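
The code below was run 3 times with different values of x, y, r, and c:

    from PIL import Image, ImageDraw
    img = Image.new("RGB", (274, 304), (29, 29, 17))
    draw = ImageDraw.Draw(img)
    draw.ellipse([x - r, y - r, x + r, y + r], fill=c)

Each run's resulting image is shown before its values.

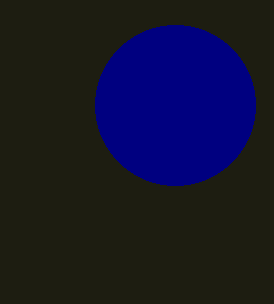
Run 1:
x = 175
y = 105
r = 80
c = 'navy'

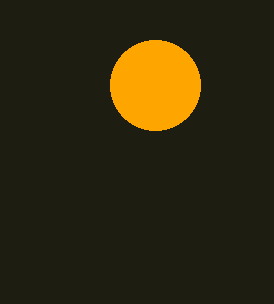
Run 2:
x = 155; y = 85; r = 45; c = 'orange'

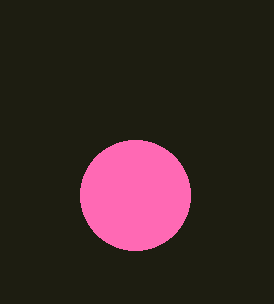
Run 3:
x = 135, y = 195, r = 55, c = 'hotpink'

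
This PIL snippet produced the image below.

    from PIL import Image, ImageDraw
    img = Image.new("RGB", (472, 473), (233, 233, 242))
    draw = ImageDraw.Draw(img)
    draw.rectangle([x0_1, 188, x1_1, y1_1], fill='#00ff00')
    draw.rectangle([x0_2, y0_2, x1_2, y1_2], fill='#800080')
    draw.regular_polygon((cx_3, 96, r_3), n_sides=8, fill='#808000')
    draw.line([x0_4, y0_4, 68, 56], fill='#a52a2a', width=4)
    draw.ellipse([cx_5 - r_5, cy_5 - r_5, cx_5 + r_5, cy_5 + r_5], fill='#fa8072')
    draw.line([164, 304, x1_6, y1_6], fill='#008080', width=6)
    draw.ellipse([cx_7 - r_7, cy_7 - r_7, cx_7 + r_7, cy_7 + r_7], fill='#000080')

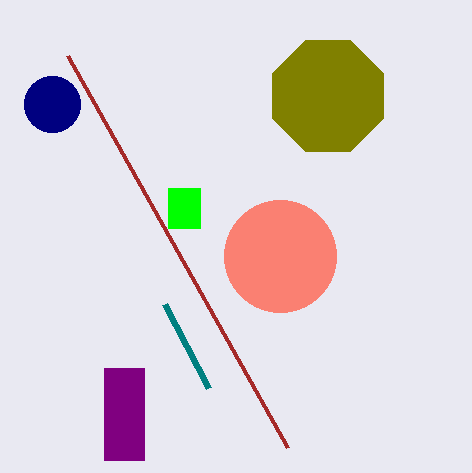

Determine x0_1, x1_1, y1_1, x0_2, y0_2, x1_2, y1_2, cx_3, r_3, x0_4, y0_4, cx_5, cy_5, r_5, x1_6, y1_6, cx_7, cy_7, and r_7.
x0_1 = 168, x1_1 = 200, y1_1 = 228, x0_2 = 104, y0_2 = 368, x1_2 = 144, y1_2 = 460, cx_3 = 328, r_3 = 60, x0_4 = 288, y0_4 = 448, cx_5 = 280, cy_5 = 256, r_5 = 56, x1_6 = 208, y1_6 = 388, cx_7 = 52, cy_7 = 104, r_7 = 28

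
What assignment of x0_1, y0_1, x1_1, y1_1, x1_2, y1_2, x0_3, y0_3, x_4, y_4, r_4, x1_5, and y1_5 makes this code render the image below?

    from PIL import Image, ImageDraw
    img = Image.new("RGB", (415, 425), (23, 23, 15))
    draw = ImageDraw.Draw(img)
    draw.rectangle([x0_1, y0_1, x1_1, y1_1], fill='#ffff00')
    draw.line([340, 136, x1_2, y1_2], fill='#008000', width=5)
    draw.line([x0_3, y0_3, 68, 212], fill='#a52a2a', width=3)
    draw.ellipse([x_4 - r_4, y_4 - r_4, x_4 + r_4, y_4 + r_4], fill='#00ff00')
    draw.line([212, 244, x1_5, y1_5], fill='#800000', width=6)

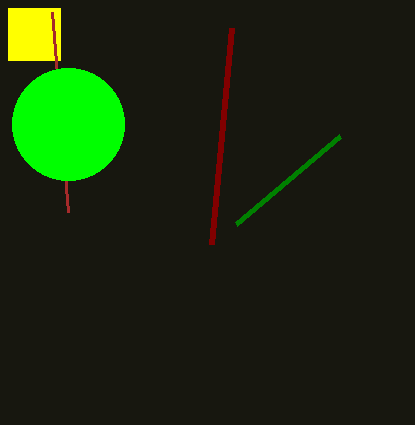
x0_1 = 8, y0_1 = 8, x1_1 = 60, y1_1 = 60, x1_2 = 236, y1_2 = 224, x0_3 = 52, y0_3 = 12, x_4 = 68, y_4 = 124, r_4 = 56, x1_5 = 232, y1_5 = 28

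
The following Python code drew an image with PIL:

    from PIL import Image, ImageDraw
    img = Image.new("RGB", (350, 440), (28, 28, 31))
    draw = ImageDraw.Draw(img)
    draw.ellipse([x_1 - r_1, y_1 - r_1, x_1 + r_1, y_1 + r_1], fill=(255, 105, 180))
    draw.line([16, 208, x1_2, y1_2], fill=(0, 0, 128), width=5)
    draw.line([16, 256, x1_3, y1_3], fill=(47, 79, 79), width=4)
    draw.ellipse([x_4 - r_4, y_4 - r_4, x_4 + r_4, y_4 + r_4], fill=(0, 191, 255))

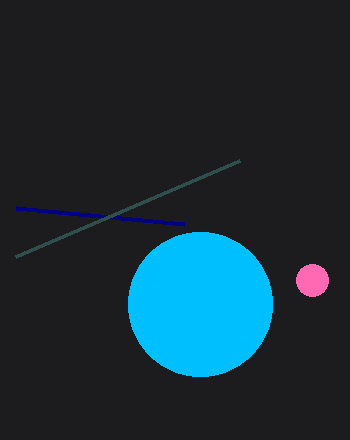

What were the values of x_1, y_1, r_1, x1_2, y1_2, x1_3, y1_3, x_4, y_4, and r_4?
x_1 = 312; y_1 = 280; r_1 = 16; x1_2 = 184; y1_2 = 224; x1_3 = 240; y1_3 = 160; x_4 = 200; y_4 = 304; r_4 = 72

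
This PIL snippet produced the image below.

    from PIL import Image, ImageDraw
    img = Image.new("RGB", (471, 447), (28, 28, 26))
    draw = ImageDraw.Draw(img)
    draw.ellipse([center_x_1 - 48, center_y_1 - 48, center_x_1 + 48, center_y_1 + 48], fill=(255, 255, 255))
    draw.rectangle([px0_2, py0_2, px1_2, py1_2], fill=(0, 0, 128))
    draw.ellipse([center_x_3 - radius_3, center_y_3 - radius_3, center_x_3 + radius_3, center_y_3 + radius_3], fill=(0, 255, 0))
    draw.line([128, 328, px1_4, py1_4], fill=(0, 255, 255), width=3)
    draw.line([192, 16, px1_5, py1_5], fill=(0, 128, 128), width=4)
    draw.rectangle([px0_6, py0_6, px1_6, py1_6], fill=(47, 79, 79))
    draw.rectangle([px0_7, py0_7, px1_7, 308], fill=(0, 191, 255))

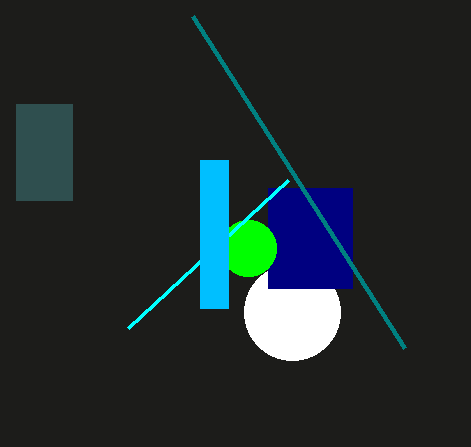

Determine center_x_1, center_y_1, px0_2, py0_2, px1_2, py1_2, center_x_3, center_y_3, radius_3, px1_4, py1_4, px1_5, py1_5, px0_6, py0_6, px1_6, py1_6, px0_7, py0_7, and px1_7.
center_x_1 = 292
center_y_1 = 312
px0_2 = 268
py0_2 = 188
px1_2 = 352
py1_2 = 288
center_x_3 = 248
center_y_3 = 248
radius_3 = 28
px1_4 = 288
py1_4 = 180
px1_5 = 404
py1_5 = 348
px0_6 = 16
py0_6 = 104
px1_6 = 72
py1_6 = 200
px0_7 = 200
py0_7 = 160
px1_7 = 228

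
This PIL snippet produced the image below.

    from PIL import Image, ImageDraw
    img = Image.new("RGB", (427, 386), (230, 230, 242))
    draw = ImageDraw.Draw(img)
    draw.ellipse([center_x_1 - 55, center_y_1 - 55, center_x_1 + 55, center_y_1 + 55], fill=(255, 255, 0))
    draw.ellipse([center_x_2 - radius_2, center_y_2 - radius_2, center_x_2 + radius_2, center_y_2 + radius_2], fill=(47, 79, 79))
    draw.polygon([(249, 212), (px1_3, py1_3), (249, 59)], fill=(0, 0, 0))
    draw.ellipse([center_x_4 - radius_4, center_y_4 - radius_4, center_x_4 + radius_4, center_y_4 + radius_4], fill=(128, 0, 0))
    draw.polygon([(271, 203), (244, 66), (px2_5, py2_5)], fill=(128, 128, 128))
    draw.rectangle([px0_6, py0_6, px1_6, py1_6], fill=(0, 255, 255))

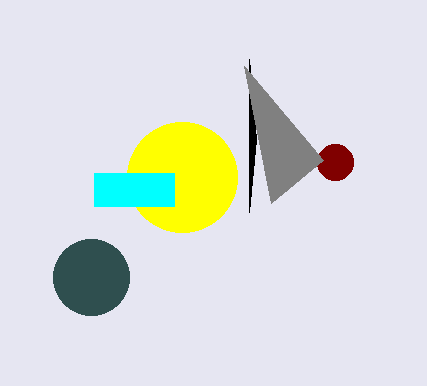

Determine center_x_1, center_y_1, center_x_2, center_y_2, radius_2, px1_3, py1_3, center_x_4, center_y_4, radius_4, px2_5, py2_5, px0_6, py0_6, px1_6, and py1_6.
center_x_1 = 182, center_y_1 = 177, center_x_2 = 91, center_y_2 = 277, radius_2 = 38, px1_3 = 256, py1_3 = 139, center_x_4 = 335, center_y_4 = 162, radius_4 = 18, px2_5 = 323, py2_5 = 160, px0_6 = 94, py0_6 = 173, px1_6 = 174, py1_6 = 206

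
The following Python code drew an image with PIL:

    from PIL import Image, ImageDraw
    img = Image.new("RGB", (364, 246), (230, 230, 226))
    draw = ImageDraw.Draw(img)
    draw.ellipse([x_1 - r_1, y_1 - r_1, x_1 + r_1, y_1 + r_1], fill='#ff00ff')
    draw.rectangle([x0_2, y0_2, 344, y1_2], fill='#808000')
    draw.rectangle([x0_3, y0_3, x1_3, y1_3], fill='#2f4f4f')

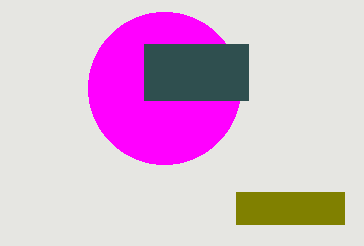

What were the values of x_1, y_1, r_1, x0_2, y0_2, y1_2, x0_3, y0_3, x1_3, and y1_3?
x_1 = 164; y_1 = 88; r_1 = 76; x0_2 = 236; y0_2 = 192; y1_2 = 224; x0_3 = 144; y0_3 = 44; x1_3 = 248; y1_3 = 100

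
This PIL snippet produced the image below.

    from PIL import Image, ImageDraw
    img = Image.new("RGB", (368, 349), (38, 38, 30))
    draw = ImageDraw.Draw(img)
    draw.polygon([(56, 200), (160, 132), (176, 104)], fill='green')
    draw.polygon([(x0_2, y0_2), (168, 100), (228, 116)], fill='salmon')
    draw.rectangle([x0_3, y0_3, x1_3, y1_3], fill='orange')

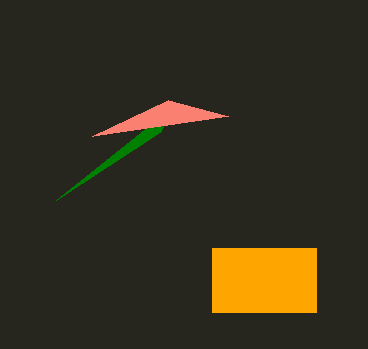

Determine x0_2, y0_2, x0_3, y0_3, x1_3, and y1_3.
x0_2 = 92; y0_2 = 136; x0_3 = 212; y0_3 = 248; x1_3 = 316; y1_3 = 312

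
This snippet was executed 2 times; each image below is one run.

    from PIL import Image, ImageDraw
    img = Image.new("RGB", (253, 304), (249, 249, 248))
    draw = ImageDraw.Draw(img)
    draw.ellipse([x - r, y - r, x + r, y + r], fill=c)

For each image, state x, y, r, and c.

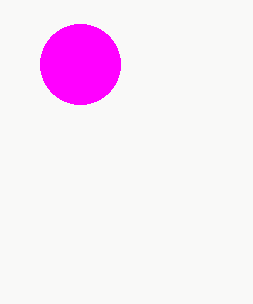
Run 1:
x = 80; y = 64; r = 40; c = 'magenta'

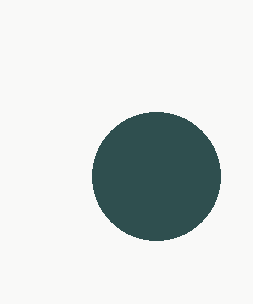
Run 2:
x = 156, y = 176, r = 64, c = 'darkslategray'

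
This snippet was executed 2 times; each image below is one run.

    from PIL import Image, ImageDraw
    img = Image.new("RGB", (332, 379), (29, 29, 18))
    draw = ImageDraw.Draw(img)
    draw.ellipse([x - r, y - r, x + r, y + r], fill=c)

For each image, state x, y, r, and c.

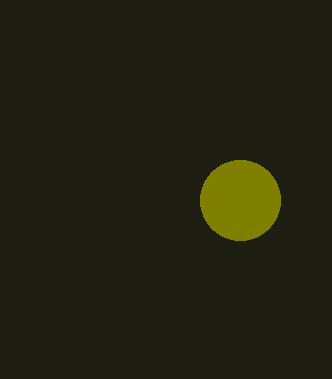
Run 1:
x = 240
y = 200
r = 40
c = 'olive'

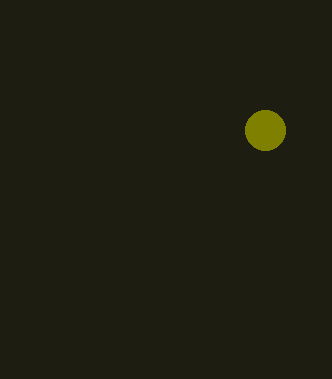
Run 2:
x = 265; y = 130; r = 20; c = 'olive'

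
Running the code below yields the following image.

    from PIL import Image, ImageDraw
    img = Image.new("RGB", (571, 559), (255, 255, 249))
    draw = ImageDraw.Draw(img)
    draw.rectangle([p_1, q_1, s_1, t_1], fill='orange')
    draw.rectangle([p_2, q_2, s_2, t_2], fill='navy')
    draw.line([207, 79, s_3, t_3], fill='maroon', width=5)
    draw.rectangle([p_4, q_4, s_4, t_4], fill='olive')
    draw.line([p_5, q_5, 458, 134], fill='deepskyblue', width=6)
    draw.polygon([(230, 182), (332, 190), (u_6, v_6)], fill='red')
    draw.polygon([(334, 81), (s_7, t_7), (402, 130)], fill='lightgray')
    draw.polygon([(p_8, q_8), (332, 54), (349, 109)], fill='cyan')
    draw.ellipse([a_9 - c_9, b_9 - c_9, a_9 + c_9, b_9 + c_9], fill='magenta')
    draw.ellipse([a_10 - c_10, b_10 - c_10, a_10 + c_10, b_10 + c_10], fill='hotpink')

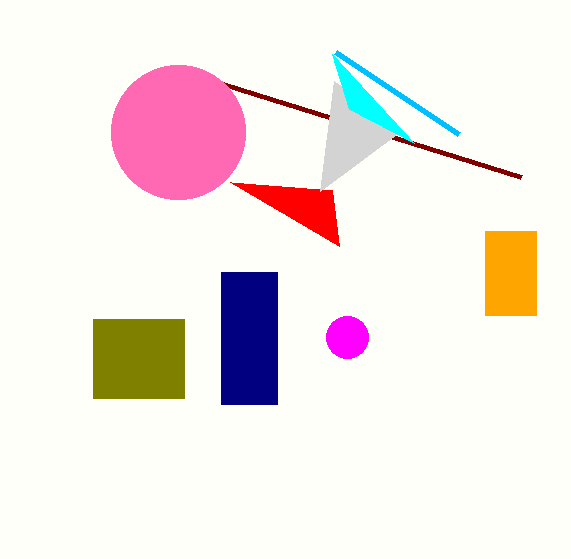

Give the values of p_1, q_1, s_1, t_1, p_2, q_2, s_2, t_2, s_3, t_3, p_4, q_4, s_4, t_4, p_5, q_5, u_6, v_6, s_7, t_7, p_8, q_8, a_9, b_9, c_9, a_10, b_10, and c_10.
p_1 = 485; q_1 = 231; s_1 = 536; t_1 = 315; p_2 = 221; q_2 = 272; s_2 = 277; t_2 = 404; s_3 = 521; t_3 = 177; p_4 = 93; q_4 = 319; s_4 = 184; t_4 = 398; p_5 = 335; q_5 = 52; u_6 = 339; v_6 = 246; s_7 = 320; t_7 = 191; p_8 = 414; q_8 = 143; a_9 = 347; b_9 = 337; c_9 = 21; a_10 = 178; b_10 = 132; c_10 = 67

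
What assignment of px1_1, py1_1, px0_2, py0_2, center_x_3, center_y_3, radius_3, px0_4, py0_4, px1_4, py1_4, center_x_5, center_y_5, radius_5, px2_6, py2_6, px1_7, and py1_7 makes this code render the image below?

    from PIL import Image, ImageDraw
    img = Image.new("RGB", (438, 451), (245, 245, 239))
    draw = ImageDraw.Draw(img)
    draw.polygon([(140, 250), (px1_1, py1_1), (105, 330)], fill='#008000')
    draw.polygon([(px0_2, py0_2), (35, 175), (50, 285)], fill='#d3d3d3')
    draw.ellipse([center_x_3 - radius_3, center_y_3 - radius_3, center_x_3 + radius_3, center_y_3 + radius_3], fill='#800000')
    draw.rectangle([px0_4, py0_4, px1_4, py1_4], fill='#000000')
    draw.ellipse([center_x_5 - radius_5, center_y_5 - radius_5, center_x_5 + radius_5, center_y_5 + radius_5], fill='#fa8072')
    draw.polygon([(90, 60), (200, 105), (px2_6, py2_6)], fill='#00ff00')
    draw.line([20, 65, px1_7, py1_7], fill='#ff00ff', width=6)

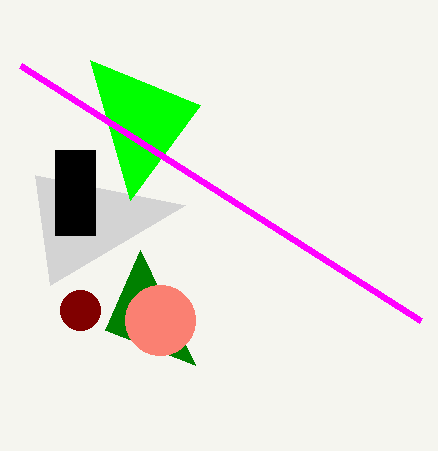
px1_1 = 195, py1_1 = 365, px0_2 = 185, py0_2 = 205, center_x_3 = 80, center_y_3 = 310, radius_3 = 20, px0_4 = 55, py0_4 = 150, px1_4 = 95, py1_4 = 235, center_x_5 = 160, center_y_5 = 320, radius_5 = 35, px2_6 = 130, py2_6 = 200, px1_7 = 420, py1_7 = 320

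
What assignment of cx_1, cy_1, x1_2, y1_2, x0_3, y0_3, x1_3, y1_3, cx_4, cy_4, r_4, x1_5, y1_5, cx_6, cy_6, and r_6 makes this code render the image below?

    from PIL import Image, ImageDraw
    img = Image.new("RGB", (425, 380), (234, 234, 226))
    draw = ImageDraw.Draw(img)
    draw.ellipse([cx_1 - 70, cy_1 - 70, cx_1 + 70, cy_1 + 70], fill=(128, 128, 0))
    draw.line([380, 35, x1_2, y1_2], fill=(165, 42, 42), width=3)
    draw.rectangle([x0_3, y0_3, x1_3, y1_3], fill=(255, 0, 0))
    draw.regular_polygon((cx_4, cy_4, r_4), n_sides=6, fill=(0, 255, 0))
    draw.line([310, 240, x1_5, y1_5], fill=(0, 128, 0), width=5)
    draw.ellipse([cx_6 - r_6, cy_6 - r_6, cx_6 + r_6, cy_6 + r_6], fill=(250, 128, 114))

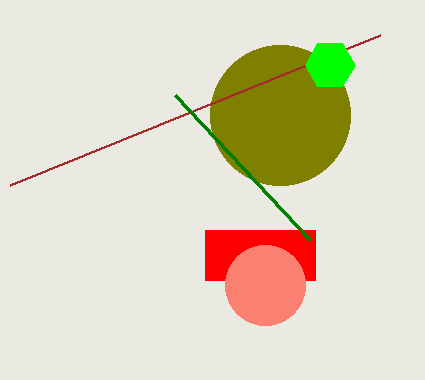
cx_1 = 280; cy_1 = 115; x1_2 = 10; y1_2 = 185; x0_3 = 205; y0_3 = 230; x1_3 = 315; y1_3 = 280; cx_4 = 330; cy_4 = 65; r_4 = 25; x1_5 = 175; y1_5 = 95; cx_6 = 265; cy_6 = 285; r_6 = 40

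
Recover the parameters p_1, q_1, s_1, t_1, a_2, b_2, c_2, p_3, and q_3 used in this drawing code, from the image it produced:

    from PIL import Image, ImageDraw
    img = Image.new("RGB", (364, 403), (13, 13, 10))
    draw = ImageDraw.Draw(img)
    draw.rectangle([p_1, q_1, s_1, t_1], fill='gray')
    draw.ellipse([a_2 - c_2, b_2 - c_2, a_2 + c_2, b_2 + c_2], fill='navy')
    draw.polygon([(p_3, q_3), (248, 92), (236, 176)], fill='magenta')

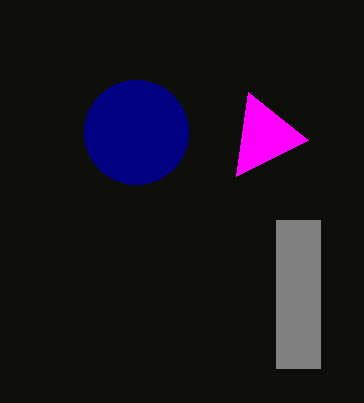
p_1 = 276; q_1 = 220; s_1 = 320; t_1 = 368; a_2 = 136; b_2 = 132; c_2 = 52; p_3 = 308; q_3 = 140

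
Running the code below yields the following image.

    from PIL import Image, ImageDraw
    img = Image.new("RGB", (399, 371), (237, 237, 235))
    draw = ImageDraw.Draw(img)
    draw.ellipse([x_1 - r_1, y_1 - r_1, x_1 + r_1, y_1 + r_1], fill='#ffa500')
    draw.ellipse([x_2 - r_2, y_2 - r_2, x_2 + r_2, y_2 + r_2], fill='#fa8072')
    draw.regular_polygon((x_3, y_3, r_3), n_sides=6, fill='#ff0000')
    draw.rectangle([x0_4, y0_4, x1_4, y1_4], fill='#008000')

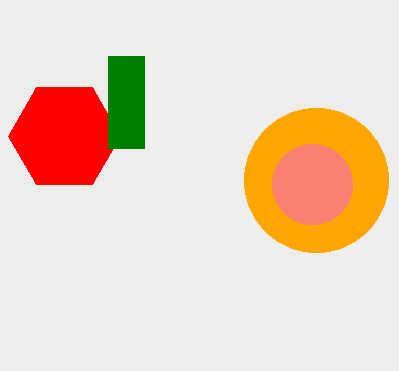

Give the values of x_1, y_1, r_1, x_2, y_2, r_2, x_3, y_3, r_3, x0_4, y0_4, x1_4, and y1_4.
x_1 = 316; y_1 = 180; r_1 = 72; x_2 = 312; y_2 = 184; r_2 = 40; x_3 = 64; y_3 = 136; r_3 = 56; x0_4 = 108; y0_4 = 56; x1_4 = 144; y1_4 = 148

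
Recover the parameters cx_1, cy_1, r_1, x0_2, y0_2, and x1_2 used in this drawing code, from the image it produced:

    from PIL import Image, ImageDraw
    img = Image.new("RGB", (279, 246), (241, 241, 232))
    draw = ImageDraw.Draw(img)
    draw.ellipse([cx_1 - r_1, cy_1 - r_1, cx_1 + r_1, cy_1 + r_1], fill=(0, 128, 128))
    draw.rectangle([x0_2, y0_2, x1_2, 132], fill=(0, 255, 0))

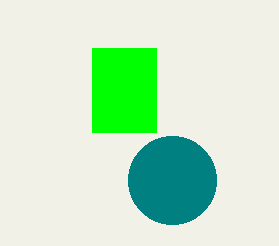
cx_1 = 172, cy_1 = 180, r_1 = 44, x0_2 = 92, y0_2 = 48, x1_2 = 156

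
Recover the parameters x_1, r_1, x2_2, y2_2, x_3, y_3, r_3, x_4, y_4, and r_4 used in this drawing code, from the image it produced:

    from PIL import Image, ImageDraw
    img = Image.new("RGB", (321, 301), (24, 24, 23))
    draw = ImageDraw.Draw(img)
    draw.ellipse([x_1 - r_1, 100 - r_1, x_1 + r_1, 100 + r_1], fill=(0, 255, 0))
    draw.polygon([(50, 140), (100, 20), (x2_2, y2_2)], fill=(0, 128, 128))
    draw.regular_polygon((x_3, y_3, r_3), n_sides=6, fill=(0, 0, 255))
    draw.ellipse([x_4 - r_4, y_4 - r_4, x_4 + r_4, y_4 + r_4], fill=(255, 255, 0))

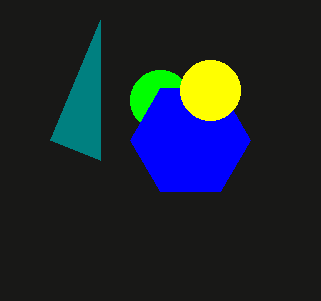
x_1 = 160
r_1 = 30
x2_2 = 100
y2_2 = 160
x_3 = 190
y_3 = 140
r_3 = 60
x_4 = 210
y_4 = 90
r_4 = 30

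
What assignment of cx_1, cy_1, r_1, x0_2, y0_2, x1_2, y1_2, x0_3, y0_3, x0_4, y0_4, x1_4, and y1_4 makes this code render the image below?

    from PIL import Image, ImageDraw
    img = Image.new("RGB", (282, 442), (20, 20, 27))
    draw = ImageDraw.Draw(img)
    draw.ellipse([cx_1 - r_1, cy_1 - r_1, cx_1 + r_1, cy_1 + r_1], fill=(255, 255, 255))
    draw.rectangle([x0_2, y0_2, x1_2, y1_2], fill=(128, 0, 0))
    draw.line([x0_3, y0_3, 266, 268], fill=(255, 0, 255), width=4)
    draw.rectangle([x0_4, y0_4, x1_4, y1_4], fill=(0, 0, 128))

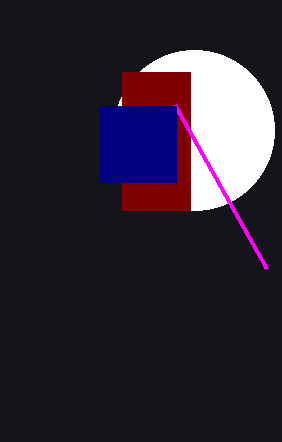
cx_1 = 194
cy_1 = 130
r_1 = 80
x0_2 = 122
y0_2 = 72
x1_2 = 190
y1_2 = 210
x0_3 = 174
y0_3 = 104
x0_4 = 100
y0_4 = 106
x1_4 = 176
y1_4 = 182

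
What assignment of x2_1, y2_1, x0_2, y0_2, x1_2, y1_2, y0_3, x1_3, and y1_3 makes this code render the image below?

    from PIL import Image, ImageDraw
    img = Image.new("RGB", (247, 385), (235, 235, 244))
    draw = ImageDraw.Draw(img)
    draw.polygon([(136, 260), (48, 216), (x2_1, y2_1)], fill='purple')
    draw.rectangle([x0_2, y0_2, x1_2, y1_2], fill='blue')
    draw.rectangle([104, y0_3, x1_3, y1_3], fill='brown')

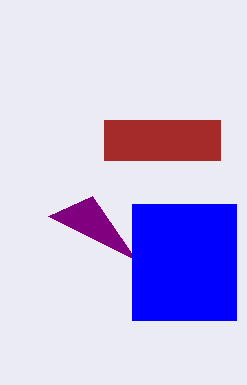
x2_1 = 92
y2_1 = 196
x0_2 = 132
y0_2 = 204
x1_2 = 236
y1_2 = 320
y0_3 = 120
x1_3 = 220
y1_3 = 160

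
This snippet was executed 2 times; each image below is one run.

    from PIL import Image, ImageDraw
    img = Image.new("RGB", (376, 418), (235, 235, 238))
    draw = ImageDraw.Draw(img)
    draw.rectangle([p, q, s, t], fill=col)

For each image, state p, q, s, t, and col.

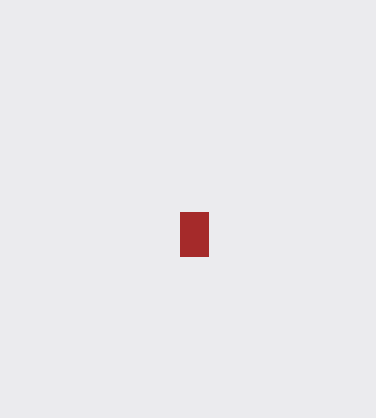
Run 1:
p = 180
q = 212
s = 208
t = 256
col = 'brown'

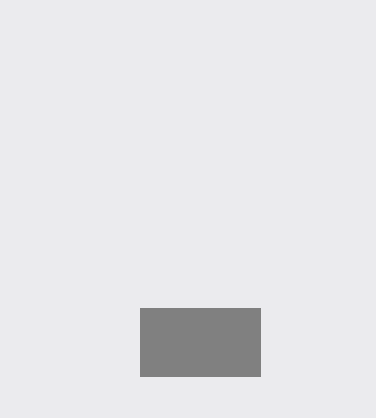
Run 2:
p = 140, q = 308, s = 260, t = 376, col = 'gray'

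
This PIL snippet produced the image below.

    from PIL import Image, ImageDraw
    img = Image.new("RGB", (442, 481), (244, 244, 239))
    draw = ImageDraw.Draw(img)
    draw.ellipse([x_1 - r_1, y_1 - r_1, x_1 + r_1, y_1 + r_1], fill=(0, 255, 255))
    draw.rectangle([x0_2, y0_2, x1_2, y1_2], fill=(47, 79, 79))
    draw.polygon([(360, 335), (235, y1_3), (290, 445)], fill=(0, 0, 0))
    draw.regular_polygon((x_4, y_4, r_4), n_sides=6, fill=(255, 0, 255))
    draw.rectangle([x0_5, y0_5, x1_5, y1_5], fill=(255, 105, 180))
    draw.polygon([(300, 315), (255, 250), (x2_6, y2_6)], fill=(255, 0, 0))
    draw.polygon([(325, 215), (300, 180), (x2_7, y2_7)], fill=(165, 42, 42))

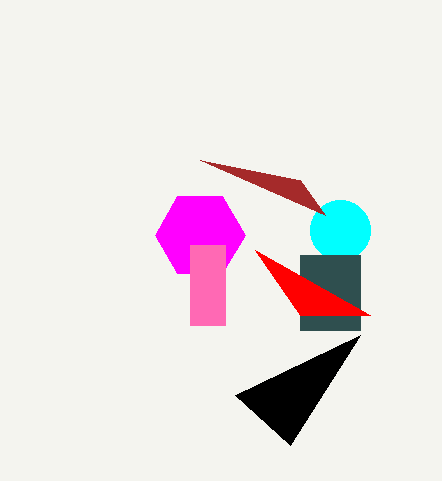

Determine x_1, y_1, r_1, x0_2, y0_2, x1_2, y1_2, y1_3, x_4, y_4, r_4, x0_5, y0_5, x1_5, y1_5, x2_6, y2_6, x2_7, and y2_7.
x_1 = 340
y_1 = 230
r_1 = 30
x0_2 = 300
y0_2 = 255
x1_2 = 360
y1_2 = 330
y1_3 = 395
x_4 = 200
y_4 = 235
r_4 = 45
x0_5 = 190
y0_5 = 245
x1_5 = 225
y1_5 = 325
x2_6 = 370
y2_6 = 315
x2_7 = 200
y2_7 = 160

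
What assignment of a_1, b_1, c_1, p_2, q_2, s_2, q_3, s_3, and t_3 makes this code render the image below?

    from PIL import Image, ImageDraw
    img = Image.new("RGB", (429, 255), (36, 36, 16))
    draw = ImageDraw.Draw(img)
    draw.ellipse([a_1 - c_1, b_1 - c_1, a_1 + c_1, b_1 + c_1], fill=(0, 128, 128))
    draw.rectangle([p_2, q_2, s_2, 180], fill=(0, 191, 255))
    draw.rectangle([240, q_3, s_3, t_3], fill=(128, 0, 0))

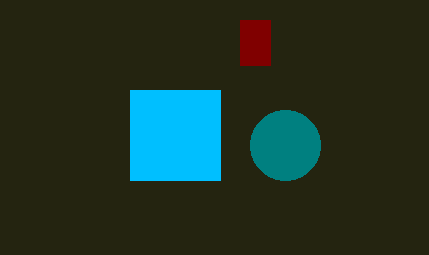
a_1 = 285, b_1 = 145, c_1 = 35, p_2 = 130, q_2 = 90, s_2 = 220, q_3 = 20, s_3 = 270, t_3 = 65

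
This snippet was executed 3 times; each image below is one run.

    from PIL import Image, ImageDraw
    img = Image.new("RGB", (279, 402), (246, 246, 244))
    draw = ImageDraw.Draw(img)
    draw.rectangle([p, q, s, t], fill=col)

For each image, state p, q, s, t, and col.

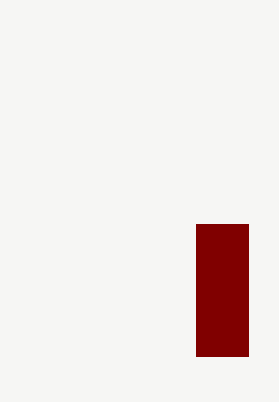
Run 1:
p = 196; q = 224; s = 248; t = 356; col = 'maroon'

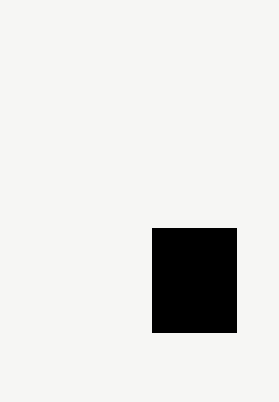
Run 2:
p = 152, q = 228, s = 236, t = 332, col = 'black'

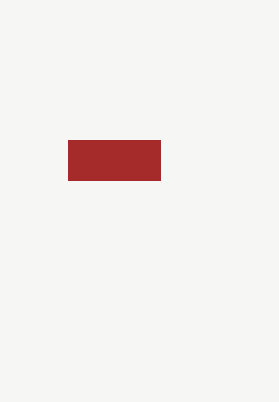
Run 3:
p = 68
q = 140
s = 160
t = 180
col = 'brown'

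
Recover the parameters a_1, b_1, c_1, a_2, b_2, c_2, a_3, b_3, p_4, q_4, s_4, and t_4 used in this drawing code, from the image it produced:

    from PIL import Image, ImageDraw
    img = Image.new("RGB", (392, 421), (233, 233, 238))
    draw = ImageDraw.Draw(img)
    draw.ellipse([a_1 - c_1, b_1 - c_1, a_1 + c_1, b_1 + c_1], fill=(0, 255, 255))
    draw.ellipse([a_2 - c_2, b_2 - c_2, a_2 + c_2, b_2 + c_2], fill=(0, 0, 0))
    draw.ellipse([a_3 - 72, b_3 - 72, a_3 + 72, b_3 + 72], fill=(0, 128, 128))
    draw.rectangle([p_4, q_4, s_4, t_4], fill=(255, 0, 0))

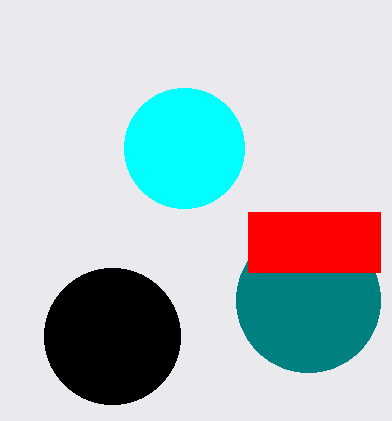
a_1 = 184, b_1 = 148, c_1 = 60, a_2 = 112, b_2 = 336, c_2 = 68, a_3 = 308, b_3 = 300, p_4 = 248, q_4 = 212, s_4 = 380, t_4 = 272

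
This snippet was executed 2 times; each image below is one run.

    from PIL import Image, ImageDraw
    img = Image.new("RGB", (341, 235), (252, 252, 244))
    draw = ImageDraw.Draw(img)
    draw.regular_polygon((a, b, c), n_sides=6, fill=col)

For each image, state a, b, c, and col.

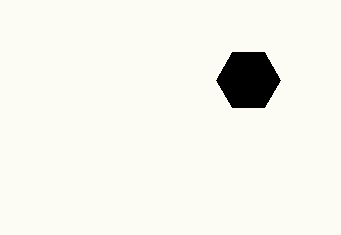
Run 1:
a = 248, b = 80, c = 32, col = 'black'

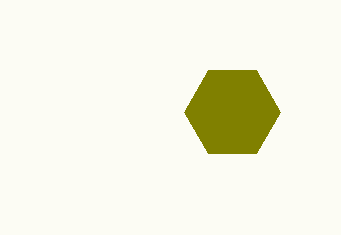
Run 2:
a = 232
b = 112
c = 48
col = 'olive'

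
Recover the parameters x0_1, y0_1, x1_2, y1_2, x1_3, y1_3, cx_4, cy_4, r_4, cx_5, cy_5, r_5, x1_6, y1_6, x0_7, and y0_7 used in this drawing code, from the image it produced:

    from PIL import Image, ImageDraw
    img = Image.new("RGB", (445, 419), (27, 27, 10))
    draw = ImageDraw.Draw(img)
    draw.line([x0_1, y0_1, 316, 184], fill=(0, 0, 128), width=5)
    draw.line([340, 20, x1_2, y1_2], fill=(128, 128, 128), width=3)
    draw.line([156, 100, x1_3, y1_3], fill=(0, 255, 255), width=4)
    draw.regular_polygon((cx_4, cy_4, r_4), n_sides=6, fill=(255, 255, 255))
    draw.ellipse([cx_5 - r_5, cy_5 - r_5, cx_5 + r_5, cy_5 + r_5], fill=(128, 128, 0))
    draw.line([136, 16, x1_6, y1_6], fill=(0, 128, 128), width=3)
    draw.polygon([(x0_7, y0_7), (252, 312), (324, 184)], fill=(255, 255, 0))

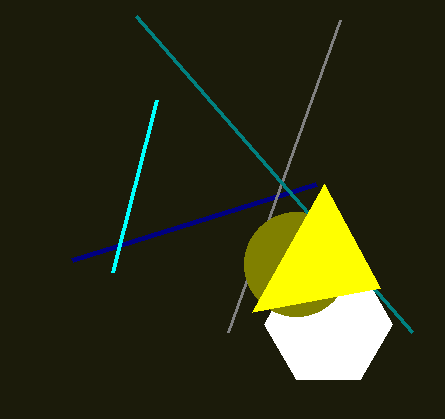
x0_1 = 72, y0_1 = 260, x1_2 = 228, y1_2 = 332, x1_3 = 112, y1_3 = 272, cx_4 = 328, cy_4 = 324, r_4 = 64, cx_5 = 296, cy_5 = 264, r_5 = 52, x1_6 = 412, y1_6 = 332, x0_7 = 380, y0_7 = 288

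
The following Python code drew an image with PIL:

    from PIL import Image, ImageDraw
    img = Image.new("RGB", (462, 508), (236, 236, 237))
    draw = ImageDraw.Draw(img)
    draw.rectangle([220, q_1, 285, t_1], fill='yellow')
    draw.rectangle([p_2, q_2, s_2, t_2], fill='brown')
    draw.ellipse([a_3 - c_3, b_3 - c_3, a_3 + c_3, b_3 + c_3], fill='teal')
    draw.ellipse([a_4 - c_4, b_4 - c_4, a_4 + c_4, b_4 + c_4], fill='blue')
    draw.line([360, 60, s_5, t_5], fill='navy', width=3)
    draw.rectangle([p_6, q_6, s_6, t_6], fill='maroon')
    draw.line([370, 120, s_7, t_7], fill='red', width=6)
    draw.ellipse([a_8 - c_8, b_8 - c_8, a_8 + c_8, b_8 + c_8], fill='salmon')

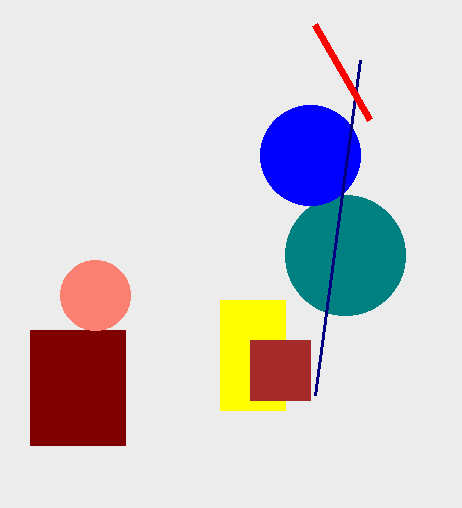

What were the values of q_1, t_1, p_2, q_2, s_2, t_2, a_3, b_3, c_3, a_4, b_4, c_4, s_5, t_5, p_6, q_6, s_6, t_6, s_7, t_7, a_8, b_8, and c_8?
q_1 = 300, t_1 = 410, p_2 = 250, q_2 = 340, s_2 = 310, t_2 = 400, a_3 = 345, b_3 = 255, c_3 = 60, a_4 = 310, b_4 = 155, c_4 = 50, s_5 = 315, t_5 = 395, p_6 = 30, q_6 = 330, s_6 = 125, t_6 = 445, s_7 = 315, t_7 = 25, a_8 = 95, b_8 = 295, c_8 = 35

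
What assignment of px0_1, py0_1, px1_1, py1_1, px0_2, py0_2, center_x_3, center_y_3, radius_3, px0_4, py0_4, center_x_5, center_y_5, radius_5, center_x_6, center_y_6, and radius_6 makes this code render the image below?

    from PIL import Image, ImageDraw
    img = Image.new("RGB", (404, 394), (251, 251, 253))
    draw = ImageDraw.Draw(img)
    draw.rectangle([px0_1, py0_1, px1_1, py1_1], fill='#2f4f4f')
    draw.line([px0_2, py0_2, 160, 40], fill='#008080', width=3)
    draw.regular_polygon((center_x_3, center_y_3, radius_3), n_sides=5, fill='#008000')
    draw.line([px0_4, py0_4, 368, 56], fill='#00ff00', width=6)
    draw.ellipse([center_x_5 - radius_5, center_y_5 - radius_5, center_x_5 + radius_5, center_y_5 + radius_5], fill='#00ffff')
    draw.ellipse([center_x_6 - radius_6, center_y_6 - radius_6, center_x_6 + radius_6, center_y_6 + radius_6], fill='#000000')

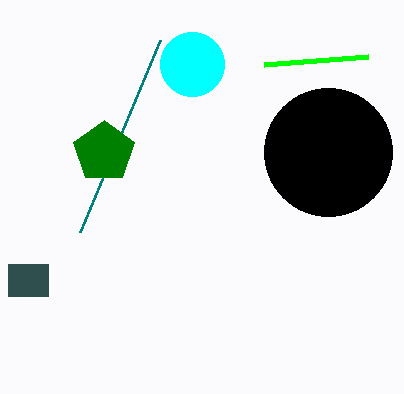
px0_1 = 8, py0_1 = 264, px1_1 = 48, py1_1 = 296, px0_2 = 80, py0_2 = 232, center_x_3 = 104, center_y_3 = 152, radius_3 = 32, px0_4 = 264, py0_4 = 64, center_x_5 = 192, center_y_5 = 64, radius_5 = 32, center_x_6 = 328, center_y_6 = 152, radius_6 = 64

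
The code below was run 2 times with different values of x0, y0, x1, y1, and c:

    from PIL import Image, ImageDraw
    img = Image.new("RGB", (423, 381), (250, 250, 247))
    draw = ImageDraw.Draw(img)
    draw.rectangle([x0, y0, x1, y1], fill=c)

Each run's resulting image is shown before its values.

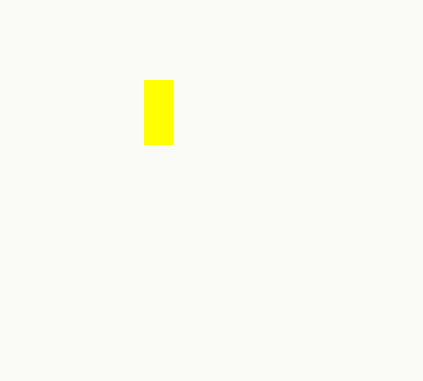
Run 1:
x0 = 144; y0 = 80; x1 = 172; y1 = 144; c = 'yellow'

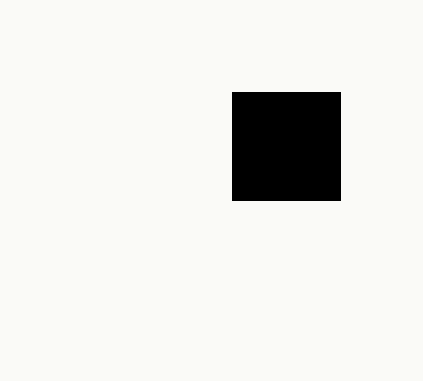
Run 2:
x0 = 232, y0 = 92, x1 = 340, y1 = 200, c = 'black'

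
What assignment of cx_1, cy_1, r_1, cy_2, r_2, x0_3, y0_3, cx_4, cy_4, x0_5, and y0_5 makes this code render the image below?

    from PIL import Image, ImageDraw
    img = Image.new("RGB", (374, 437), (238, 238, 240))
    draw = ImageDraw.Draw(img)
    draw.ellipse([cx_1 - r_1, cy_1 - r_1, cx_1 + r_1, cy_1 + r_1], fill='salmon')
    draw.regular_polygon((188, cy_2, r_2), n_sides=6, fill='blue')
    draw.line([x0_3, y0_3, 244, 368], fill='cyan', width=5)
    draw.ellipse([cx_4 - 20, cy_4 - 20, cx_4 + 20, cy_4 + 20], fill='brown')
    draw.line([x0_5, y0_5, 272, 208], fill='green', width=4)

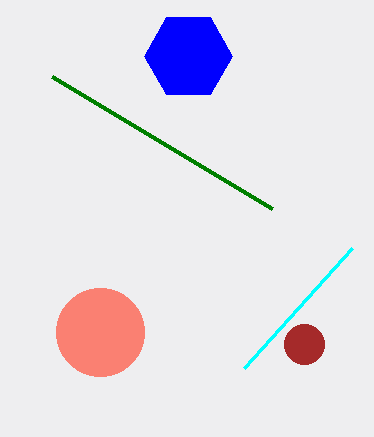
cx_1 = 100, cy_1 = 332, r_1 = 44, cy_2 = 56, r_2 = 44, x0_3 = 352, y0_3 = 248, cx_4 = 304, cy_4 = 344, x0_5 = 52, y0_5 = 76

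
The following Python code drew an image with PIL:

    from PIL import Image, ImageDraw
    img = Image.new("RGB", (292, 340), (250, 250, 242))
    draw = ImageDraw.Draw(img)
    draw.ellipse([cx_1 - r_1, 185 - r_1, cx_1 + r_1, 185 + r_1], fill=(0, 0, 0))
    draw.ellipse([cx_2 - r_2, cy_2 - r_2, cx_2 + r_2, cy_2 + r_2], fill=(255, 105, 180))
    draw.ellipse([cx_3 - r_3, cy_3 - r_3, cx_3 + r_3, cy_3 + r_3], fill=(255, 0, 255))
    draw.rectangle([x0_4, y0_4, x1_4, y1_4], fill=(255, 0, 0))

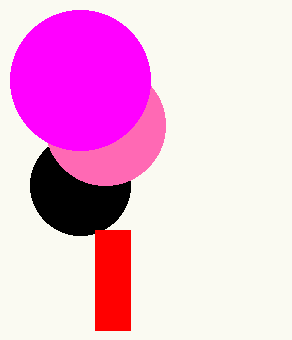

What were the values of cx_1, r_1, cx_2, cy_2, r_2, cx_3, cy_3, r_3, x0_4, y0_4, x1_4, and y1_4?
cx_1 = 80
r_1 = 50
cx_2 = 105
cy_2 = 125
r_2 = 60
cx_3 = 80
cy_3 = 80
r_3 = 70
x0_4 = 95
y0_4 = 230
x1_4 = 130
y1_4 = 330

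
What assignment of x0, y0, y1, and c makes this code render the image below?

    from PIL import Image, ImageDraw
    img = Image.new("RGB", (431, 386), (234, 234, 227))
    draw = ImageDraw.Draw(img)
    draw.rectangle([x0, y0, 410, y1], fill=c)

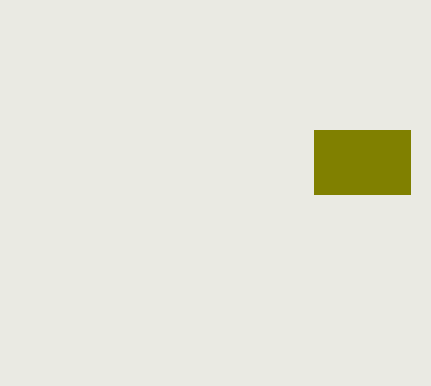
x0 = 314
y0 = 130
y1 = 194
c = 'olive'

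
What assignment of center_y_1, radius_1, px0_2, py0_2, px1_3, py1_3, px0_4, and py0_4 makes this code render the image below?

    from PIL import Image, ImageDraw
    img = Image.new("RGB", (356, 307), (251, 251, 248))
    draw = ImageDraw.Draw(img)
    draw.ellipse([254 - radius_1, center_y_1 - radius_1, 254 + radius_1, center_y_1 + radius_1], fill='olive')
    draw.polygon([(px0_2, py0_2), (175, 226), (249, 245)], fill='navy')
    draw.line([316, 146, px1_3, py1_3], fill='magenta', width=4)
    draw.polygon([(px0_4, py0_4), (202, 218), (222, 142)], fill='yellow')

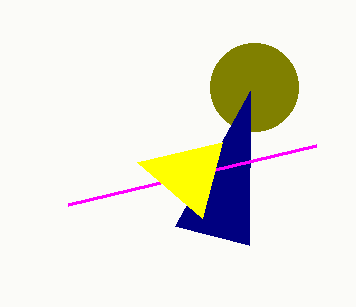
center_y_1 = 87, radius_1 = 44, px0_2 = 250, py0_2 = 91, px1_3 = 68, py1_3 = 205, px0_4 = 137, py0_4 = 162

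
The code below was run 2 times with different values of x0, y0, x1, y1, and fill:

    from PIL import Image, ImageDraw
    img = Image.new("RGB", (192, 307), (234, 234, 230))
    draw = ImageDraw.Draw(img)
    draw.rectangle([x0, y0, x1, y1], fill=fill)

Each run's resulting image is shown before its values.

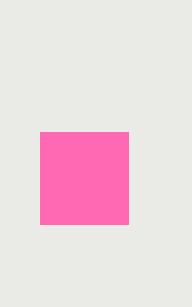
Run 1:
x0 = 40; y0 = 132; x1 = 128; y1 = 224; fill = 'hotpink'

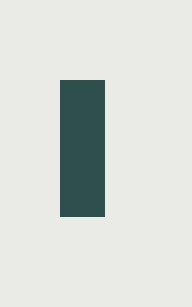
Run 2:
x0 = 60; y0 = 80; x1 = 104; y1 = 216; fill = 'darkslategray'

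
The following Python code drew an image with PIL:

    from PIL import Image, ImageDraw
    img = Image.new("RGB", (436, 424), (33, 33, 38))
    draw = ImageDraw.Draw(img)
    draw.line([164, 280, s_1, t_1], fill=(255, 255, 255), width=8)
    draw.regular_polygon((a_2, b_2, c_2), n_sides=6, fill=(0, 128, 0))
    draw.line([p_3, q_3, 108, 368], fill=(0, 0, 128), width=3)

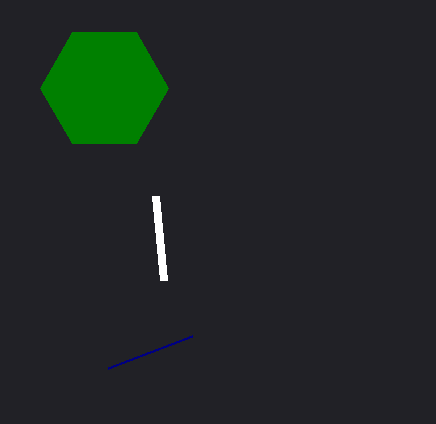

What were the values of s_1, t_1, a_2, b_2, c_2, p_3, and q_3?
s_1 = 156, t_1 = 196, a_2 = 104, b_2 = 88, c_2 = 64, p_3 = 192, q_3 = 336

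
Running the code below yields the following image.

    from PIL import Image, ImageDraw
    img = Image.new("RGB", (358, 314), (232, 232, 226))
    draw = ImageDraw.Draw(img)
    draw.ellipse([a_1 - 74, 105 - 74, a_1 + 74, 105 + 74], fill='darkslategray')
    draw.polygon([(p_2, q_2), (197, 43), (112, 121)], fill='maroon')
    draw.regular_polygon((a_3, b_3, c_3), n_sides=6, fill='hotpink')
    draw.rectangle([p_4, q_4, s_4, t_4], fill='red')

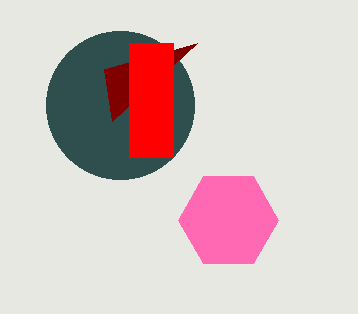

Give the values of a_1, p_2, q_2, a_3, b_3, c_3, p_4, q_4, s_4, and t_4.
a_1 = 120, p_2 = 104, q_2 = 69, a_3 = 228, b_3 = 220, c_3 = 50, p_4 = 129, q_4 = 43, s_4 = 173, t_4 = 157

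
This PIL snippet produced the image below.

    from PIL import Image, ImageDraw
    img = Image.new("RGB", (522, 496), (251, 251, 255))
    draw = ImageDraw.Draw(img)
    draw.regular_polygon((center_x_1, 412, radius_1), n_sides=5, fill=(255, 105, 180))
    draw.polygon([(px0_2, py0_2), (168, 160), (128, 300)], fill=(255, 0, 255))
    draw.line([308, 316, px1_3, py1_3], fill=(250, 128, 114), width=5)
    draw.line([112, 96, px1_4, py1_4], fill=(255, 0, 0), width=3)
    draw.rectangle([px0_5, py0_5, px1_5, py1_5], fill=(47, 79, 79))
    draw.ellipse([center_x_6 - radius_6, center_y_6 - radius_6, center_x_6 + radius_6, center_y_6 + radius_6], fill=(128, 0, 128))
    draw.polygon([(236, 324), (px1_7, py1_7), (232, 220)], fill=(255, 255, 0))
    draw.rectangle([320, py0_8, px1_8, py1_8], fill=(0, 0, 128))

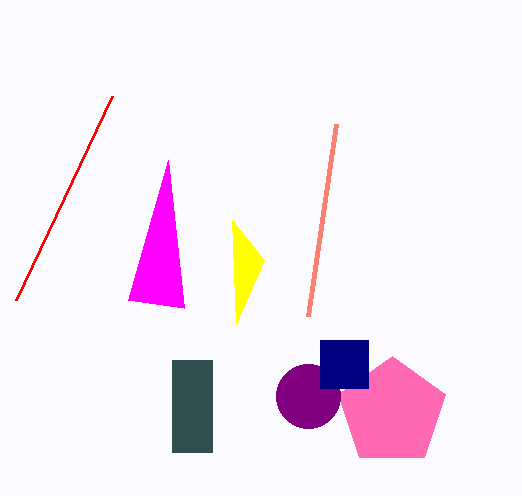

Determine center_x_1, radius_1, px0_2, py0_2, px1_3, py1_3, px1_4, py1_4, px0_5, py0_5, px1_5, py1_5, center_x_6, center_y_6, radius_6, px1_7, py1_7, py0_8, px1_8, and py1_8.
center_x_1 = 392, radius_1 = 56, px0_2 = 184, py0_2 = 308, px1_3 = 336, py1_3 = 124, px1_4 = 16, py1_4 = 300, px0_5 = 172, py0_5 = 360, px1_5 = 212, py1_5 = 452, center_x_6 = 308, center_y_6 = 396, radius_6 = 32, px1_7 = 264, py1_7 = 260, py0_8 = 340, px1_8 = 368, py1_8 = 388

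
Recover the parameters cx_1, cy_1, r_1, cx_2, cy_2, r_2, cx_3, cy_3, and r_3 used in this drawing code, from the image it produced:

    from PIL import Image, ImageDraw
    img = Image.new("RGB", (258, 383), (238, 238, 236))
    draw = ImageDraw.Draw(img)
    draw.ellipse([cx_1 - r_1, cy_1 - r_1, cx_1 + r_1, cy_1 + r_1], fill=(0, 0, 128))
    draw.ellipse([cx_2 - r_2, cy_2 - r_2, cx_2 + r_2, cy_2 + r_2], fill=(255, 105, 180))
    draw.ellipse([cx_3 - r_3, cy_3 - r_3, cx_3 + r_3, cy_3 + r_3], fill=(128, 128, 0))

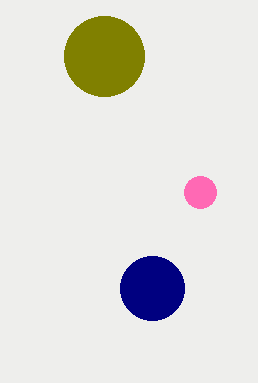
cx_1 = 152; cy_1 = 288; r_1 = 32; cx_2 = 200; cy_2 = 192; r_2 = 16; cx_3 = 104; cy_3 = 56; r_3 = 40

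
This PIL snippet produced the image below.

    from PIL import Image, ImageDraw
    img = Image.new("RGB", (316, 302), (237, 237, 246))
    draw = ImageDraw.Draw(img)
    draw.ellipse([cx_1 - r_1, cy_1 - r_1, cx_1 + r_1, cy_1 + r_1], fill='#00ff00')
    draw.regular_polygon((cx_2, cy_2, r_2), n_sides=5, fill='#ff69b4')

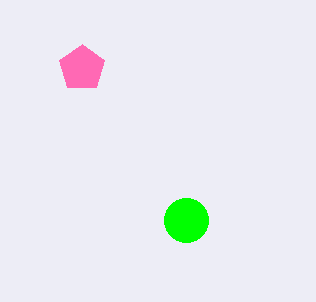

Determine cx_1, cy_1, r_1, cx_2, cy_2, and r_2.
cx_1 = 186, cy_1 = 220, r_1 = 22, cx_2 = 82, cy_2 = 68, r_2 = 24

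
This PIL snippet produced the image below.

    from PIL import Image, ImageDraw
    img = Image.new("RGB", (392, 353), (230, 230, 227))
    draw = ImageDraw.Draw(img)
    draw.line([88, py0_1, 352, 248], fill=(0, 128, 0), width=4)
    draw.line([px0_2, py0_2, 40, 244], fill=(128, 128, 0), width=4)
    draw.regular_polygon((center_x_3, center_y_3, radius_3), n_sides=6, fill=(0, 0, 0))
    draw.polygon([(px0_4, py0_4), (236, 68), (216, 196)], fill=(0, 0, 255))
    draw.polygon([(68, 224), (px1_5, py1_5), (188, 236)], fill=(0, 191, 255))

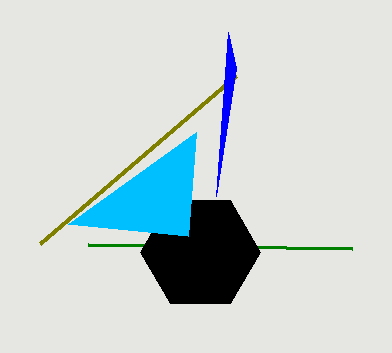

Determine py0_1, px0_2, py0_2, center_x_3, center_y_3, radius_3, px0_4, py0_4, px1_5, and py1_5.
py0_1 = 244, px0_2 = 236, py0_2 = 76, center_x_3 = 200, center_y_3 = 252, radius_3 = 60, px0_4 = 228, py0_4 = 32, px1_5 = 196, py1_5 = 132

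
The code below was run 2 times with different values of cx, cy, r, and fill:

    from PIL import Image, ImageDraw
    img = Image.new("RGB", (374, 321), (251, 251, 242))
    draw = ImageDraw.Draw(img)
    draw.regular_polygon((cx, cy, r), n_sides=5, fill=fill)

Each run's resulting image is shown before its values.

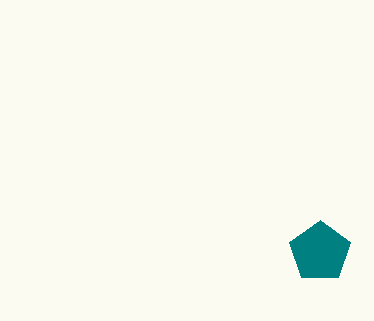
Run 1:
cx = 320; cy = 252; r = 32; fill = 'teal'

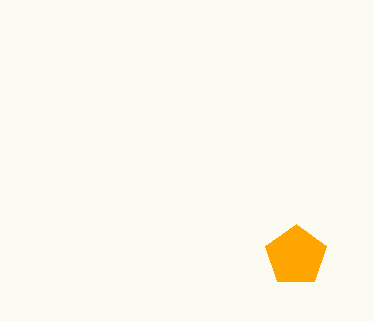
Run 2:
cx = 296, cy = 256, r = 32, fill = 'orange'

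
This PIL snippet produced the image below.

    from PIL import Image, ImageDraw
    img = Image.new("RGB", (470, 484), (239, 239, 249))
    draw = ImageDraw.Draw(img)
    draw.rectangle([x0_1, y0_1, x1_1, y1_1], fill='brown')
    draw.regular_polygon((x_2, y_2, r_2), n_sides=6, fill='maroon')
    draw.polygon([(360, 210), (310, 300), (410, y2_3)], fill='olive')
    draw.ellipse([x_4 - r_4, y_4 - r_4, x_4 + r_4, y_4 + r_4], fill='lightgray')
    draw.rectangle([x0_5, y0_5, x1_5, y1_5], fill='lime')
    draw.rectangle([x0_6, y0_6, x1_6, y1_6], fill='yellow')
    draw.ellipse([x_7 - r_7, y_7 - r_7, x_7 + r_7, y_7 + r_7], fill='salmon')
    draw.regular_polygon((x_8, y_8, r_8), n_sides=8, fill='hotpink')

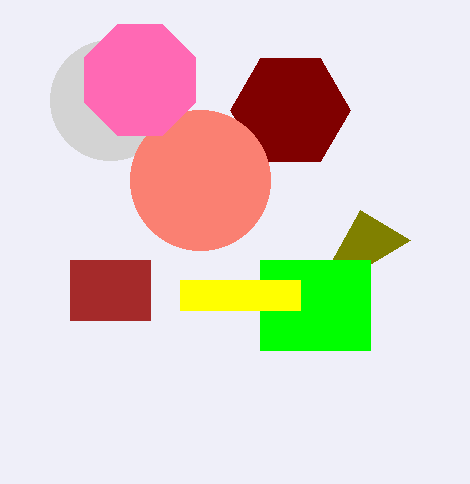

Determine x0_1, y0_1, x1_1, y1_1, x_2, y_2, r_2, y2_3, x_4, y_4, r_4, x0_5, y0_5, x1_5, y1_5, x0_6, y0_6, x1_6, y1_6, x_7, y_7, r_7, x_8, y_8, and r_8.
x0_1 = 70
y0_1 = 260
x1_1 = 150
y1_1 = 320
x_2 = 290
y_2 = 110
r_2 = 60
y2_3 = 240
x_4 = 110
y_4 = 100
r_4 = 60
x0_5 = 260
y0_5 = 260
x1_5 = 370
y1_5 = 350
x0_6 = 180
y0_6 = 280
x1_6 = 300
y1_6 = 310
x_7 = 200
y_7 = 180
r_7 = 70
x_8 = 140
y_8 = 80
r_8 = 60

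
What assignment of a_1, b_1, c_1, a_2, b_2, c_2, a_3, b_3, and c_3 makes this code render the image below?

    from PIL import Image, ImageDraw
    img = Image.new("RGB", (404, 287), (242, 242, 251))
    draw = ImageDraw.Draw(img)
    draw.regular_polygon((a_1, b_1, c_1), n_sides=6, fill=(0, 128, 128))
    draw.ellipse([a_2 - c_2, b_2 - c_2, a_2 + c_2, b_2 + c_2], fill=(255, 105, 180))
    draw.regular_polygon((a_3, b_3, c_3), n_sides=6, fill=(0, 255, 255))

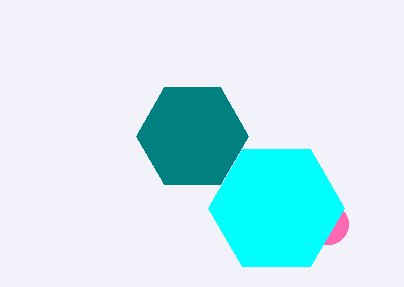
a_1 = 192, b_1 = 136, c_1 = 56, a_2 = 328, b_2 = 224, c_2 = 20, a_3 = 276, b_3 = 208, c_3 = 68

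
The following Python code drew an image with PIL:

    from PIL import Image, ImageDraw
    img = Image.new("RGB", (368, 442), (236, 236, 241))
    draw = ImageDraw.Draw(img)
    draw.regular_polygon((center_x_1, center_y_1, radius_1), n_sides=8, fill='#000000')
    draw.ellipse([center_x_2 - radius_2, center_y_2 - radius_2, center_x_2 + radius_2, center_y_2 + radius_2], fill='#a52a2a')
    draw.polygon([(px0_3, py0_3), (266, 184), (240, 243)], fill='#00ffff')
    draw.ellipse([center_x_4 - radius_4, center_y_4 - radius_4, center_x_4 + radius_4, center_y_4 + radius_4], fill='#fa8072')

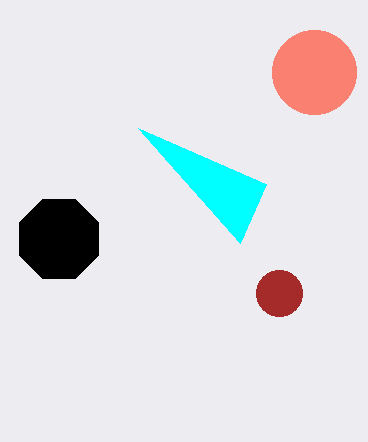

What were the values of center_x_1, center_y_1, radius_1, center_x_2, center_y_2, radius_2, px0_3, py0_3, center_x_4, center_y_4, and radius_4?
center_x_1 = 59, center_y_1 = 239, radius_1 = 43, center_x_2 = 279, center_y_2 = 293, radius_2 = 23, px0_3 = 138, py0_3 = 128, center_x_4 = 314, center_y_4 = 72, radius_4 = 42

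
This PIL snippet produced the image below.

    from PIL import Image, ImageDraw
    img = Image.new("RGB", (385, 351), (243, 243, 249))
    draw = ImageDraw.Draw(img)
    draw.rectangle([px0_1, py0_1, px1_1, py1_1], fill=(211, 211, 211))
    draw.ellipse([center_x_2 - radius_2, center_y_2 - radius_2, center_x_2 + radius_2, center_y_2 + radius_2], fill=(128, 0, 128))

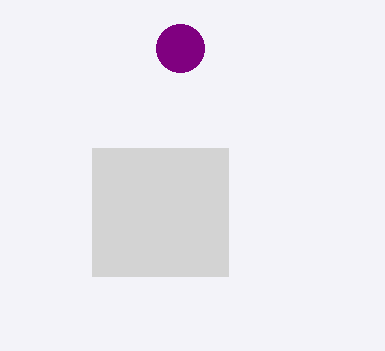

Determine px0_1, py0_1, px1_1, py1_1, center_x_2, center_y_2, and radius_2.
px0_1 = 92; py0_1 = 148; px1_1 = 228; py1_1 = 276; center_x_2 = 180; center_y_2 = 48; radius_2 = 24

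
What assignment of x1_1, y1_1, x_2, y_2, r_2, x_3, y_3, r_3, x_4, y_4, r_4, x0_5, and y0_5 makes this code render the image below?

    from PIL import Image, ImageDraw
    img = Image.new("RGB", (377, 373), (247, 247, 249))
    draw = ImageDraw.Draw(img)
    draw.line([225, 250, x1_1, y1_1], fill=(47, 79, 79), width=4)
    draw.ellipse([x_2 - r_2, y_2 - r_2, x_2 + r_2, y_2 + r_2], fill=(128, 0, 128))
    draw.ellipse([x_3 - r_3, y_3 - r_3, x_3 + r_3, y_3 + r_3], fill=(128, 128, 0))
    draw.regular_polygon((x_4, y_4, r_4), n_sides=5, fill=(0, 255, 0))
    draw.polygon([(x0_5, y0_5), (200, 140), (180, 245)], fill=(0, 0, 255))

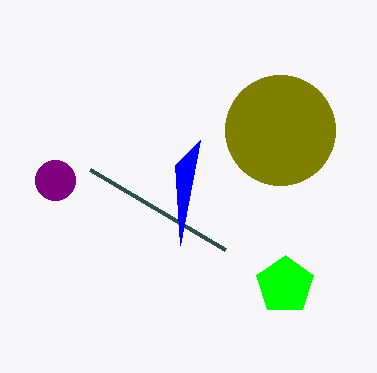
x1_1 = 90; y1_1 = 170; x_2 = 55; y_2 = 180; r_2 = 20; x_3 = 280; y_3 = 130; r_3 = 55; x_4 = 285; y_4 = 285; r_4 = 30; x0_5 = 175; y0_5 = 165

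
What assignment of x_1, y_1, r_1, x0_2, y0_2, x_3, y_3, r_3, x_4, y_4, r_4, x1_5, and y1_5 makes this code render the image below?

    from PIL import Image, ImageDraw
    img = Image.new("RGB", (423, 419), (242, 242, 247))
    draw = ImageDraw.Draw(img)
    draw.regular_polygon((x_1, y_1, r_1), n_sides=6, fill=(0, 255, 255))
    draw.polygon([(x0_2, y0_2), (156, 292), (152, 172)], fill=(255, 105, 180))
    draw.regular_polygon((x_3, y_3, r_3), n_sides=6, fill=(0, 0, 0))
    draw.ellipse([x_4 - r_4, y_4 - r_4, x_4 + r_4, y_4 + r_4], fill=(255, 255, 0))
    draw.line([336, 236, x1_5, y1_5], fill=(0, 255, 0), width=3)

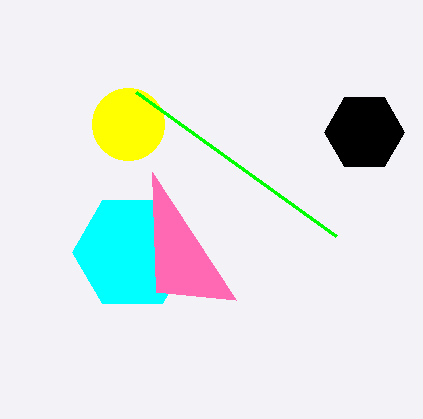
x_1 = 132
y_1 = 252
r_1 = 60
x0_2 = 236
y0_2 = 300
x_3 = 364
y_3 = 132
r_3 = 40
x_4 = 128
y_4 = 124
r_4 = 36
x1_5 = 136
y1_5 = 92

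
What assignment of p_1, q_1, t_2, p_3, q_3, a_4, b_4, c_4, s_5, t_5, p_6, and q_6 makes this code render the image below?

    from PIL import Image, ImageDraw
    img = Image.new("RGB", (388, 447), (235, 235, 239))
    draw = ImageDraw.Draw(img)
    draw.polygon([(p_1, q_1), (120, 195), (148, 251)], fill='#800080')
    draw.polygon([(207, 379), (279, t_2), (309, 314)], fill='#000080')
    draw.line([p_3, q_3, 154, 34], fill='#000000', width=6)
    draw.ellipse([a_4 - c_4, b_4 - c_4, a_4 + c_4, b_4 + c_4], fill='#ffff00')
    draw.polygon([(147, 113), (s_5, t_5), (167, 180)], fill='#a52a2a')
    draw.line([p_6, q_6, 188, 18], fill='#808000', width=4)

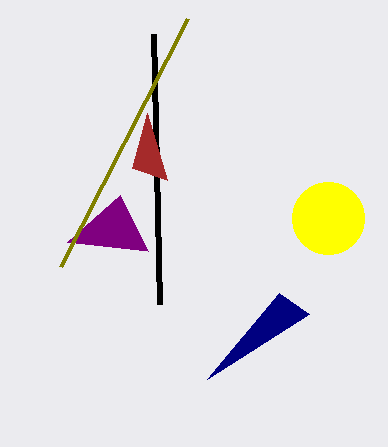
p_1 = 67, q_1 = 242, t_2 = 293, p_3 = 160, q_3 = 304, a_4 = 328, b_4 = 218, c_4 = 36, s_5 = 132, t_5 = 168, p_6 = 61, q_6 = 266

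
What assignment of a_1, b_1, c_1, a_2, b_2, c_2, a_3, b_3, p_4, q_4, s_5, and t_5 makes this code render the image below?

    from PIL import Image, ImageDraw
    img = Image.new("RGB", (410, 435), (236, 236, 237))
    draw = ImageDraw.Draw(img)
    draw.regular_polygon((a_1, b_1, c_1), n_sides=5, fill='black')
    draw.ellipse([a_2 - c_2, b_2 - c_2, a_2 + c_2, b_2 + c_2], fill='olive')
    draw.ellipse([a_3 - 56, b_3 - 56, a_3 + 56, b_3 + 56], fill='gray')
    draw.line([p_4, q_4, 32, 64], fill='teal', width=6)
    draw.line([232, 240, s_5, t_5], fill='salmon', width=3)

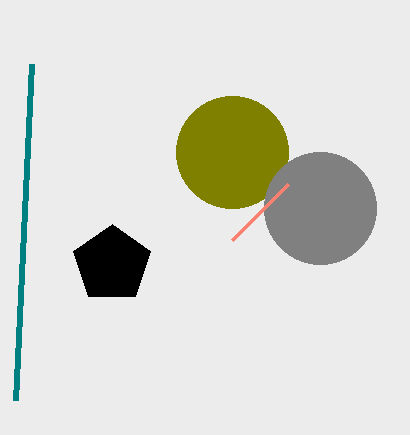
a_1 = 112
b_1 = 264
c_1 = 40
a_2 = 232
b_2 = 152
c_2 = 56
a_3 = 320
b_3 = 208
p_4 = 16
q_4 = 400
s_5 = 288
t_5 = 184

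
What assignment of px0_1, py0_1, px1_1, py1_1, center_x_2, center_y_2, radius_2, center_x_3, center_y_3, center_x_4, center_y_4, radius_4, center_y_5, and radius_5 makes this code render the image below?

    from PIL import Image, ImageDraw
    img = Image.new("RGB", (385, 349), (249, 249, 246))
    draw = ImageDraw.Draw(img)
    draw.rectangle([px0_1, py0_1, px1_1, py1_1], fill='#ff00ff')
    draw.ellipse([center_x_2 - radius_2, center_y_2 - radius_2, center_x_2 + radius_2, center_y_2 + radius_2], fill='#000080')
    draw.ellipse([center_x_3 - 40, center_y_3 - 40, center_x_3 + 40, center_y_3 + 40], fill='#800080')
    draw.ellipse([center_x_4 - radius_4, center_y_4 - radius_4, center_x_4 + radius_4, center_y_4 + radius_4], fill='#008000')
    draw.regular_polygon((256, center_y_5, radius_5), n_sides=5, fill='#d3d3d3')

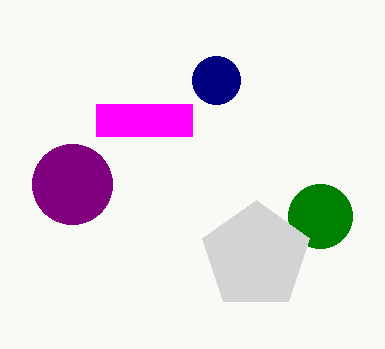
px0_1 = 96
py0_1 = 104
px1_1 = 192
py1_1 = 136
center_x_2 = 216
center_y_2 = 80
radius_2 = 24
center_x_3 = 72
center_y_3 = 184
center_x_4 = 320
center_y_4 = 216
radius_4 = 32
center_y_5 = 256
radius_5 = 56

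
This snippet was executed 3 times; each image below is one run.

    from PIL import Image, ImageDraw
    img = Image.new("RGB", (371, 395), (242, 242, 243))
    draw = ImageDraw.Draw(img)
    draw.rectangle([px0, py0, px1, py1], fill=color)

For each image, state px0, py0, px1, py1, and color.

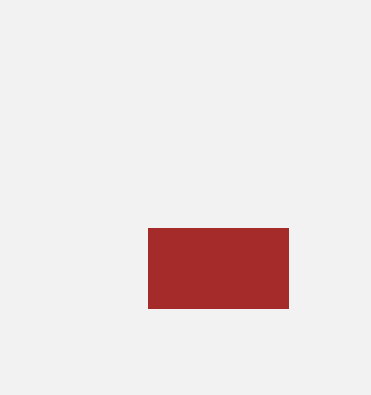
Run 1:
px0 = 148, py0 = 228, px1 = 288, py1 = 308, color = 'brown'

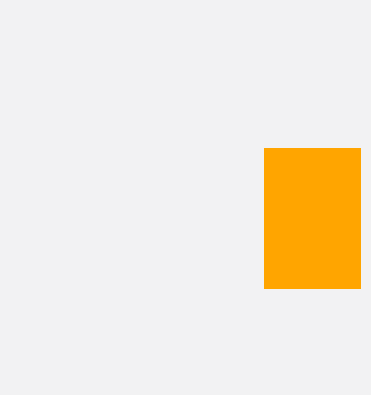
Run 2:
px0 = 264
py0 = 148
px1 = 360
py1 = 288
color = 'orange'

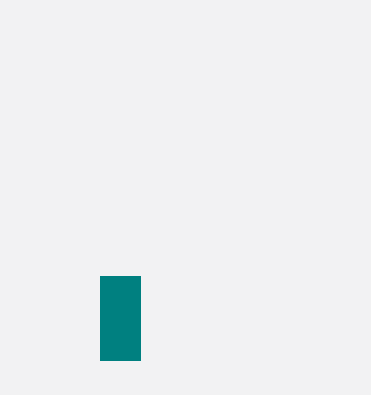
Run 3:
px0 = 100; py0 = 276; px1 = 140; py1 = 360; color = 'teal'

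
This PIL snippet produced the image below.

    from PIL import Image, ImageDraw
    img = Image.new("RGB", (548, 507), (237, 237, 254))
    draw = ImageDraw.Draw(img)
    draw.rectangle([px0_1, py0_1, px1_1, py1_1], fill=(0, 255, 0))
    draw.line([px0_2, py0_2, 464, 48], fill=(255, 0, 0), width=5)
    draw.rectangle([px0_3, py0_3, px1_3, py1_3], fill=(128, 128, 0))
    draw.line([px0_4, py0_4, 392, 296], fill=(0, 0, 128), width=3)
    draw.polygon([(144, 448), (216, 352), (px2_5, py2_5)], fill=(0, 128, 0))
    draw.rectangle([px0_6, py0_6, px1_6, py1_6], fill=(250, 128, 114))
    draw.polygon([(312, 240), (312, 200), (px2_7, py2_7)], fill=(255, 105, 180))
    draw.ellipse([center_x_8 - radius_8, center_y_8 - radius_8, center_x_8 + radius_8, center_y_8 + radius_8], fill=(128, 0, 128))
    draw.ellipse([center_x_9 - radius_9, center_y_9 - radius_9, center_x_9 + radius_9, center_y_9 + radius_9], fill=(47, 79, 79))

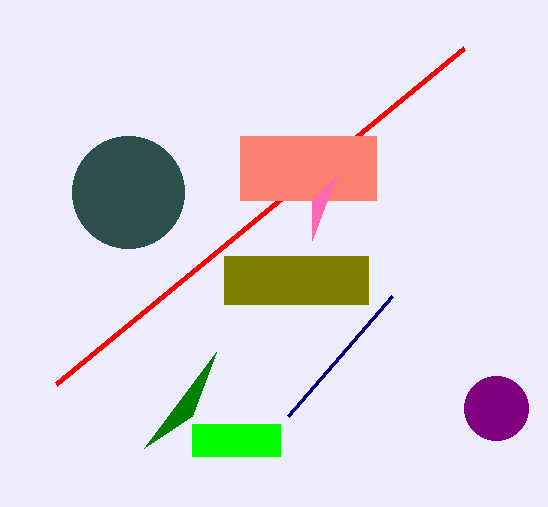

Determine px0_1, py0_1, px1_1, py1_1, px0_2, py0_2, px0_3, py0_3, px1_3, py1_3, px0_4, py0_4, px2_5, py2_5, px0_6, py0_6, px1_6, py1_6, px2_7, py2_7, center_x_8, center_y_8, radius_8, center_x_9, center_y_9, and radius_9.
px0_1 = 192; py0_1 = 424; px1_1 = 280; py1_1 = 456; px0_2 = 56; py0_2 = 384; px0_3 = 224; py0_3 = 256; px1_3 = 368; py1_3 = 304; px0_4 = 288; py0_4 = 416; px2_5 = 192; py2_5 = 416; px0_6 = 240; py0_6 = 136; px1_6 = 376; py1_6 = 200; px2_7 = 336; py2_7 = 176; center_x_8 = 496; center_y_8 = 408; radius_8 = 32; center_x_9 = 128; center_y_9 = 192; radius_9 = 56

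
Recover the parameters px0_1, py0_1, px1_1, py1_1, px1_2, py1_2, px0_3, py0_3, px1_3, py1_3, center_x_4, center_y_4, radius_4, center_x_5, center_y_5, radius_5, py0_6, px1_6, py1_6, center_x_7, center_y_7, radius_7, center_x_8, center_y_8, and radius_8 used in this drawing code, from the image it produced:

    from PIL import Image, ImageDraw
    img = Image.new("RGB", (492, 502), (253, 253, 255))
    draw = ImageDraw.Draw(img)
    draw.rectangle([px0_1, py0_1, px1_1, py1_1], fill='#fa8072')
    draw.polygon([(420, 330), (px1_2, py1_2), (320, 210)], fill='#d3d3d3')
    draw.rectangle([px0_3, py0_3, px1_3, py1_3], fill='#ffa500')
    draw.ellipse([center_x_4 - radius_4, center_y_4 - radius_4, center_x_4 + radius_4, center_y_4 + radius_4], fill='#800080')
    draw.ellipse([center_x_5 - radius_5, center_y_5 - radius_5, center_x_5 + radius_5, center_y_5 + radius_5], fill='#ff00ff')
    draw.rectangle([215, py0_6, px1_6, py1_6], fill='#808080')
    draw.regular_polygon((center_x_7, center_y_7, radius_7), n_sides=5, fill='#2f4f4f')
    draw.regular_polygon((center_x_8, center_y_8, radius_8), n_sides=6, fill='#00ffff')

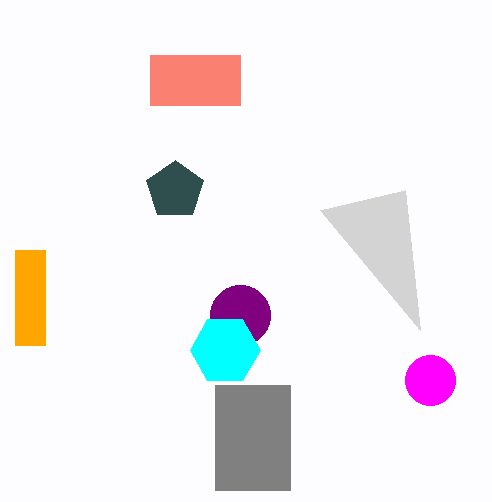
px0_1 = 150
py0_1 = 55
px1_1 = 240
py1_1 = 105
px1_2 = 405
py1_2 = 190
px0_3 = 15
py0_3 = 250
px1_3 = 45
py1_3 = 345
center_x_4 = 240
center_y_4 = 315
radius_4 = 30
center_x_5 = 430
center_y_5 = 380
radius_5 = 25
py0_6 = 385
px1_6 = 290
py1_6 = 490
center_x_7 = 175
center_y_7 = 190
radius_7 = 30
center_x_8 = 225
center_y_8 = 350
radius_8 = 35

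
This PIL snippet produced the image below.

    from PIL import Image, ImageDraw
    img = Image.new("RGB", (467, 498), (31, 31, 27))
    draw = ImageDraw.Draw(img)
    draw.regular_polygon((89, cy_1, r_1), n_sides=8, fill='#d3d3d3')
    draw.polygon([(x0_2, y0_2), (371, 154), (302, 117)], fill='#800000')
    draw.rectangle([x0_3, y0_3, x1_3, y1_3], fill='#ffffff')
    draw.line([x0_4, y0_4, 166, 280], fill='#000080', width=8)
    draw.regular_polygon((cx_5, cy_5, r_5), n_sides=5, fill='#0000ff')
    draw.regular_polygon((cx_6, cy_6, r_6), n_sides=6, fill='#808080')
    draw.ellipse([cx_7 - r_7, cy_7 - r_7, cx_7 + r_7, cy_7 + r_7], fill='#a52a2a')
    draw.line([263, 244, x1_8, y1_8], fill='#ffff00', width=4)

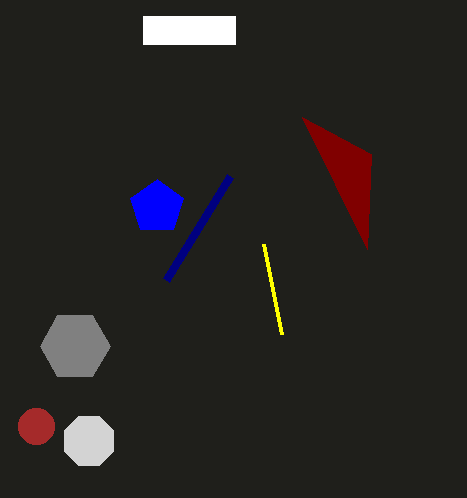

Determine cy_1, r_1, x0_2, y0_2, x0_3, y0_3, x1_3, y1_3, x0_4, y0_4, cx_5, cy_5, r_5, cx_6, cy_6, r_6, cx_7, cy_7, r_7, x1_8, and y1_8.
cy_1 = 441, r_1 = 27, x0_2 = 367, y0_2 = 249, x0_3 = 143, y0_3 = 16, x1_3 = 235, y1_3 = 44, x0_4 = 230, y0_4 = 176, cx_5 = 157, cy_5 = 207, r_5 = 28, cx_6 = 75, cy_6 = 346, r_6 = 35, cx_7 = 36, cy_7 = 426, r_7 = 18, x1_8 = 281, y1_8 = 334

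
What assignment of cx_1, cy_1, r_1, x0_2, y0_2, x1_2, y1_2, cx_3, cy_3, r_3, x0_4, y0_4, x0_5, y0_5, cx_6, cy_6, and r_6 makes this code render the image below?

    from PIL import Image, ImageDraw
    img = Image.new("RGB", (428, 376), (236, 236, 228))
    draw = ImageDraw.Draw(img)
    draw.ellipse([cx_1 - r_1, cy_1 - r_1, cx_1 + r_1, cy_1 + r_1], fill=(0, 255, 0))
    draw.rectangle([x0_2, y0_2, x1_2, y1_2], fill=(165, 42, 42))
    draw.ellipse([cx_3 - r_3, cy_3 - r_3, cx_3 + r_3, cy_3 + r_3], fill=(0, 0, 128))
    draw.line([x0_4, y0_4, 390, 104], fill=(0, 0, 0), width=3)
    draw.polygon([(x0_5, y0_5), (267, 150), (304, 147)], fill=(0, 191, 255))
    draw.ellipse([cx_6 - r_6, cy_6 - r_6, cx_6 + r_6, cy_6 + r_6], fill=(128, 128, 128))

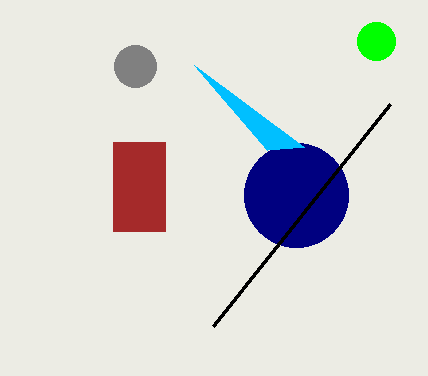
cx_1 = 376; cy_1 = 41; r_1 = 19; x0_2 = 113; y0_2 = 142; x1_2 = 165; y1_2 = 231; cx_3 = 296; cy_3 = 195; r_3 = 52; x0_4 = 213; y0_4 = 326; x0_5 = 194; y0_5 = 65; cx_6 = 135; cy_6 = 66; r_6 = 21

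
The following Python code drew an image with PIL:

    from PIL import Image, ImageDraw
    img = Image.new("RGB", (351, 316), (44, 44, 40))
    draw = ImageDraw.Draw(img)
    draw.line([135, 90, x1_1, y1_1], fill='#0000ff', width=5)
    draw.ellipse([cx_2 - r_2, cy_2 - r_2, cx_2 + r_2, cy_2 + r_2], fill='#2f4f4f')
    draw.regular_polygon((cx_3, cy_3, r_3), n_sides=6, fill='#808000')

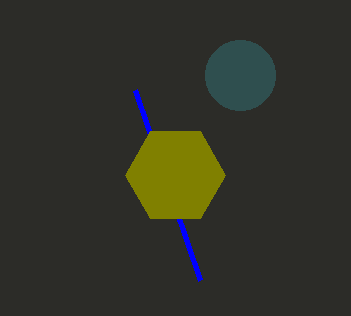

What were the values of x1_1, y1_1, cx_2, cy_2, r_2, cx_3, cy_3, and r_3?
x1_1 = 200
y1_1 = 280
cx_2 = 240
cy_2 = 75
r_2 = 35
cx_3 = 175
cy_3 = 175
r_3 = 50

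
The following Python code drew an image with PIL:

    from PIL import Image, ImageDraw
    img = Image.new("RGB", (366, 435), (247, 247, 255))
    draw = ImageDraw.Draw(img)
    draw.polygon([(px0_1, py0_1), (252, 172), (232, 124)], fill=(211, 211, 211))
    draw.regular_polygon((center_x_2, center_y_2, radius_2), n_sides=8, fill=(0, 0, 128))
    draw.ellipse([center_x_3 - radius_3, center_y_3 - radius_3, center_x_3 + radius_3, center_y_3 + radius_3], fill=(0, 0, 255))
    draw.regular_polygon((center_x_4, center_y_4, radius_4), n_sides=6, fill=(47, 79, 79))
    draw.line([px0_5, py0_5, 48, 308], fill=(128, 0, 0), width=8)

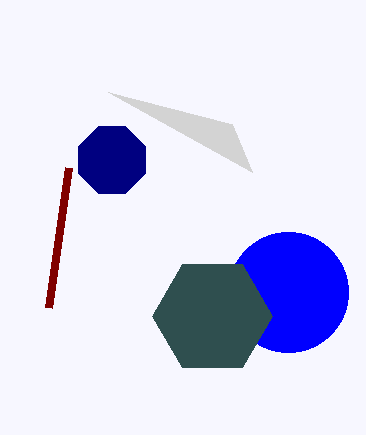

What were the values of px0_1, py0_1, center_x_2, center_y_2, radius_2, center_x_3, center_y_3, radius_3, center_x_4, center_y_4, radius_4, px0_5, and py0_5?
px0_1 = 108
py0_1 = 92
center_x_2 = 112
center_y_2 = 160
radius_2 = 36
center_x_3 = 288
center_y_3 = 292
radius_3 = 60
center_x_4 = 212
center_y_4 = 316
radius_4 = 60
px0_5 = 68
py0_5 = 168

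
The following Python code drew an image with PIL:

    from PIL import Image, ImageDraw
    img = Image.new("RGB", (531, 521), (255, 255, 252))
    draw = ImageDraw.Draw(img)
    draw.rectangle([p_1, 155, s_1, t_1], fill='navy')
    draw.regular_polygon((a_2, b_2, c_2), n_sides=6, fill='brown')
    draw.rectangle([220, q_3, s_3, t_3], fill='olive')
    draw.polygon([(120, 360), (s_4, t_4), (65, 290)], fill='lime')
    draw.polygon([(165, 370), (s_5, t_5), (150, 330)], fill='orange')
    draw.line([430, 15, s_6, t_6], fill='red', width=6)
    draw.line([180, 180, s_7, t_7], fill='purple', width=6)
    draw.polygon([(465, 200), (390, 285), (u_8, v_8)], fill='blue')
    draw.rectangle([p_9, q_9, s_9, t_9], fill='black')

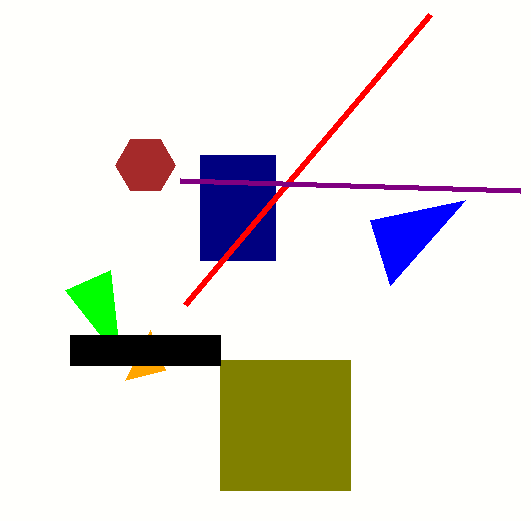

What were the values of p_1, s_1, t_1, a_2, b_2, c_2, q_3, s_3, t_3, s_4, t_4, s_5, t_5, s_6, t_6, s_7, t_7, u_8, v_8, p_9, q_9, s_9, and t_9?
p_1 = 200, s_1 = 275, t_1 = 260, a_2 = 145, b_2 = 165, c_2 = 30, q_3 = 360, s_3 = 350, t_3 = 490, s_4 = 110, t_4 = 270, s_5 = 125, t_5 = 380, s_6 = 185, t_6 = 305, s_7 = 520, t_7 = 190, u_8 = 370, v_8 = 220, p_9 = 70, q_9 = 335, s_9 = 220, t_9 = 365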